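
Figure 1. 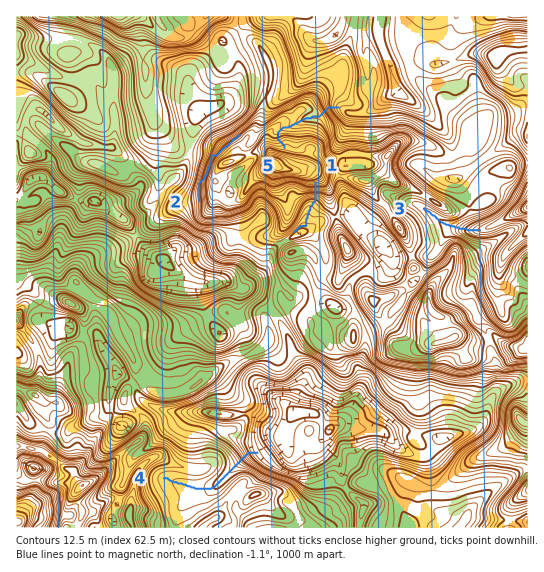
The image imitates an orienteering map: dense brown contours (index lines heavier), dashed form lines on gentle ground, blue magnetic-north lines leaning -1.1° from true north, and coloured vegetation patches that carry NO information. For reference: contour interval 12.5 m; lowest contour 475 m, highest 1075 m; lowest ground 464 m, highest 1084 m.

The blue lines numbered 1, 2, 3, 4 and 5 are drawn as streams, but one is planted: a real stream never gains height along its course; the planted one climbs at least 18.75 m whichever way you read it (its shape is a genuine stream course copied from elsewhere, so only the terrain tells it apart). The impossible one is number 2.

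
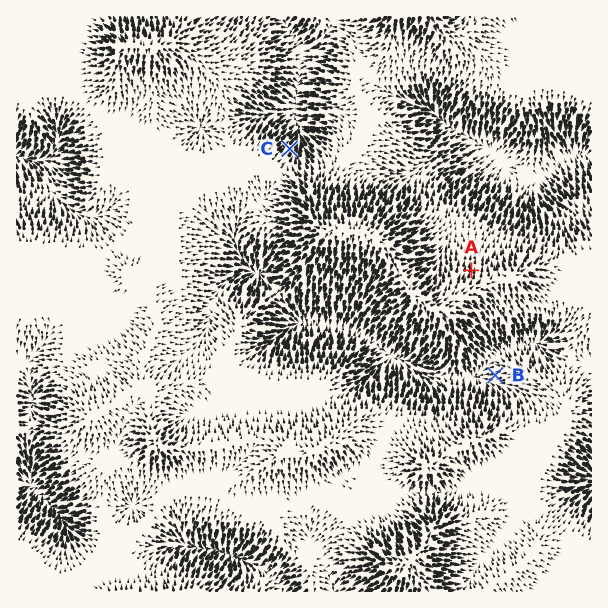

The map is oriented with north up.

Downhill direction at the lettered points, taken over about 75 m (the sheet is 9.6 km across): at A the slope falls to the N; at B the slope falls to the W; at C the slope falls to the NE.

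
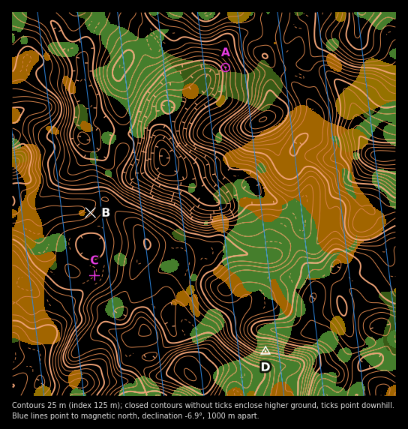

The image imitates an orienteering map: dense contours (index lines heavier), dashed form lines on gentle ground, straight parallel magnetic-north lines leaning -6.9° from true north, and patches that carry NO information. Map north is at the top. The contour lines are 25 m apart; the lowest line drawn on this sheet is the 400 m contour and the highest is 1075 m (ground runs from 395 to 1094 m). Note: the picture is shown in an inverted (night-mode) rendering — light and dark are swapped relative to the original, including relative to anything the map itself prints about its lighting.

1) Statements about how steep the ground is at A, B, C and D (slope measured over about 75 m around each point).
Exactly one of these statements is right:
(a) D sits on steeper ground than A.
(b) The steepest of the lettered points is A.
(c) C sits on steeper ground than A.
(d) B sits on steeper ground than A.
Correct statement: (a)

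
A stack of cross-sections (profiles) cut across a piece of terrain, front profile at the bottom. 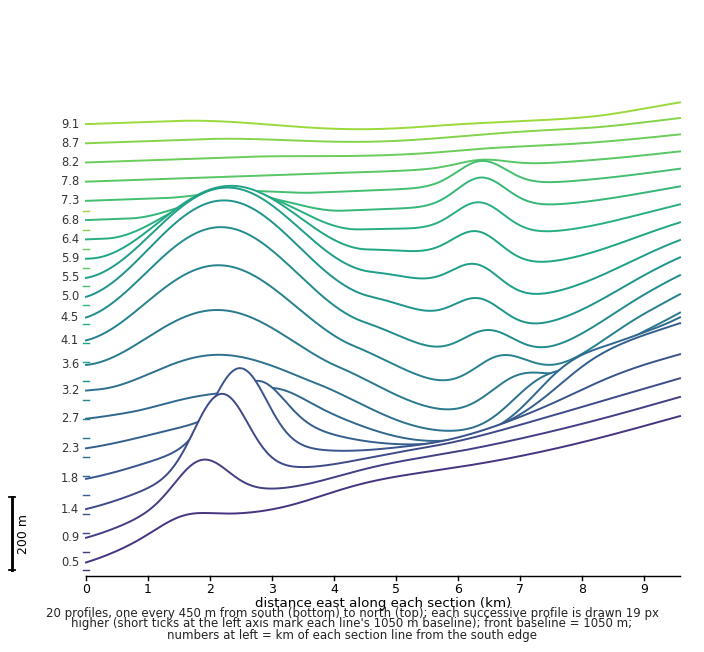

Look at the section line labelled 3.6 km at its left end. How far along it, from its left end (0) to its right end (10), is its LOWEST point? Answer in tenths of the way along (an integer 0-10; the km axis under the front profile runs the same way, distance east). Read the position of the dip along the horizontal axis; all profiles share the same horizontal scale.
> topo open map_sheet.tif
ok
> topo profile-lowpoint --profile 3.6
6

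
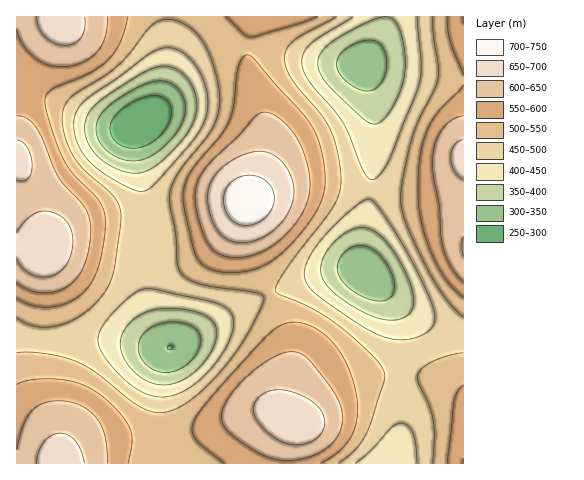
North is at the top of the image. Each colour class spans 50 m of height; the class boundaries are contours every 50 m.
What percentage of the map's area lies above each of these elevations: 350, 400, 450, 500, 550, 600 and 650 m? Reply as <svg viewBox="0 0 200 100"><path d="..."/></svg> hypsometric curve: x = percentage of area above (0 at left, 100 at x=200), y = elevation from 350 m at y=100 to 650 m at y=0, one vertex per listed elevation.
<svg viewBox="0 0 200 100"><path d="M188 100l-14-17-22-16-39-17-38-17-32-16-28-17"/></svg>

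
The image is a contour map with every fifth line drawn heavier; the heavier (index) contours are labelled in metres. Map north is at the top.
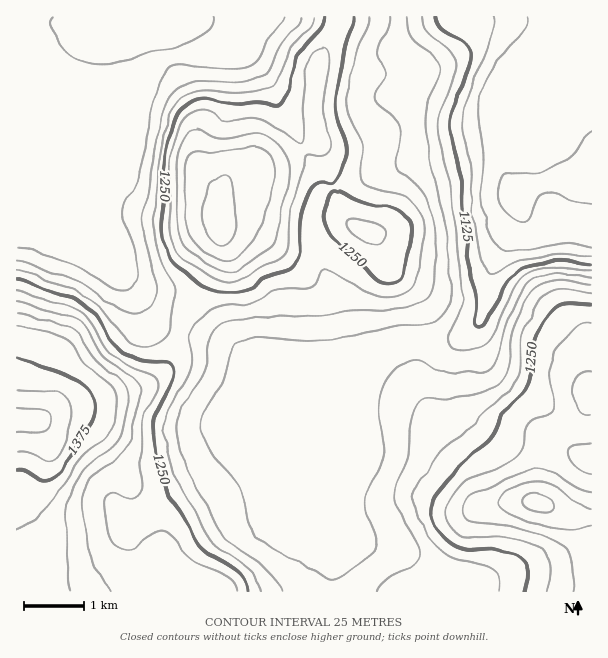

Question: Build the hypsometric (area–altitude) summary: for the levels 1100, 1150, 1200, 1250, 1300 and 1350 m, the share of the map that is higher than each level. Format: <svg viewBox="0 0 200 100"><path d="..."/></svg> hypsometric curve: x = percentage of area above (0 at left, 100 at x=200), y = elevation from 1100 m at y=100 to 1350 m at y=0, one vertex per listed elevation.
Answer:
<svg viewBox="0 0 200 100"><path d="M183 100l-7-20-74-20-37-20-37-20-19-20"/></svg>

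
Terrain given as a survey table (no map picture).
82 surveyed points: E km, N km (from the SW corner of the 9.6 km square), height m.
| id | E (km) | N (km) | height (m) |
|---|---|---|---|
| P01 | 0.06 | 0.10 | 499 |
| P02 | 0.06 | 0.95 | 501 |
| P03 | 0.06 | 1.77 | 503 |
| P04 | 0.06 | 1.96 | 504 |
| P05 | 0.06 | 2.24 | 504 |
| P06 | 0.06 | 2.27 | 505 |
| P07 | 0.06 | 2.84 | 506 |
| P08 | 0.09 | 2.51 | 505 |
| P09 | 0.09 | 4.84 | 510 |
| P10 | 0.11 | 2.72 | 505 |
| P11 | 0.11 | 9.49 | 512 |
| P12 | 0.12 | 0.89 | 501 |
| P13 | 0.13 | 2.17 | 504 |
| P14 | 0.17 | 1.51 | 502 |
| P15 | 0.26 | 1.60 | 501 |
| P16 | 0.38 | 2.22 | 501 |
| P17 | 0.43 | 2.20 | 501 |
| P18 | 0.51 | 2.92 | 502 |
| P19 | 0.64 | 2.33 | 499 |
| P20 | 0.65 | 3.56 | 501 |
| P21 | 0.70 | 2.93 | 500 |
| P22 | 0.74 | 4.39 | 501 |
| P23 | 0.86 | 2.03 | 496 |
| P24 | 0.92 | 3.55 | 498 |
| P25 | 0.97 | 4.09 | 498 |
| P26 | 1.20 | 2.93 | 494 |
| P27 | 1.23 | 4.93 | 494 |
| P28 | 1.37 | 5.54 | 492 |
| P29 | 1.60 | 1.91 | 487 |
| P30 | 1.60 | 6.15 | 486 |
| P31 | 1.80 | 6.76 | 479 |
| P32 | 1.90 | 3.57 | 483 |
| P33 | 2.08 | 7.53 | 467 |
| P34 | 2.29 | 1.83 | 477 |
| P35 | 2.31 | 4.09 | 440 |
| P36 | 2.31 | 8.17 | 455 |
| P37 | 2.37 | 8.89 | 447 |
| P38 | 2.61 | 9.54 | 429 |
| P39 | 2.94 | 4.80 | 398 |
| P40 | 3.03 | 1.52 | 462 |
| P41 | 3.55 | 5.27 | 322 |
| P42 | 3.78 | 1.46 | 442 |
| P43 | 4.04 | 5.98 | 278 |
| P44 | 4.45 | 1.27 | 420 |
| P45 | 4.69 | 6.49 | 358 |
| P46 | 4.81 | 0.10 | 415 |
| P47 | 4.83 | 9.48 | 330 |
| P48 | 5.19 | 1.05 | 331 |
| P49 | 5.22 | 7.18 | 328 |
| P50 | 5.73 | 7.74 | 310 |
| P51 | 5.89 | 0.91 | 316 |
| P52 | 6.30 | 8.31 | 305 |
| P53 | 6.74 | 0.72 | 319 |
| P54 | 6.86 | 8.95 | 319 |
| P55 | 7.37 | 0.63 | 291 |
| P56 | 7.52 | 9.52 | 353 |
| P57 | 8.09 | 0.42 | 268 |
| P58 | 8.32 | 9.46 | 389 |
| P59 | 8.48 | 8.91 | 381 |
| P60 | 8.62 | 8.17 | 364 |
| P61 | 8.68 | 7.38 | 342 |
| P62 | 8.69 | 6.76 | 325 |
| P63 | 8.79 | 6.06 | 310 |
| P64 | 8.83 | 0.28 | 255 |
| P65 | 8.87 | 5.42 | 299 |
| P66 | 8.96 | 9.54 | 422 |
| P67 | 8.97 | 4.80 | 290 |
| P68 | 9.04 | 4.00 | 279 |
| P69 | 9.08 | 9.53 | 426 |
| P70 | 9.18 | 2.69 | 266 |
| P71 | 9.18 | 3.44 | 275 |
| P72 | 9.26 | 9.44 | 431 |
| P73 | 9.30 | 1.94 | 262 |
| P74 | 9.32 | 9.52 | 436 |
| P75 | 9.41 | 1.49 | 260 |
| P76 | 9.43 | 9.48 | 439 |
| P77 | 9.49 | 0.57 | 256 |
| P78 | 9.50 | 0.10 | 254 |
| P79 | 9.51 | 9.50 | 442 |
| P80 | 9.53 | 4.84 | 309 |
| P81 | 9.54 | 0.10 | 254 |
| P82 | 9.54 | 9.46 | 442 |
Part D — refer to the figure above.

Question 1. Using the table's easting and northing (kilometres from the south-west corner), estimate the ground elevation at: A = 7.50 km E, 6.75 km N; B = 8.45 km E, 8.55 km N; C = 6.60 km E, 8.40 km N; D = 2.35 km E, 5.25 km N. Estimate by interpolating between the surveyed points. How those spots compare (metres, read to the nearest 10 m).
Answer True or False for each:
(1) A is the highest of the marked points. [False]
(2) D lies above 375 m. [True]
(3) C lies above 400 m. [False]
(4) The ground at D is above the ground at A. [True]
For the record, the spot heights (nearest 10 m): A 290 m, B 370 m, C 310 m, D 470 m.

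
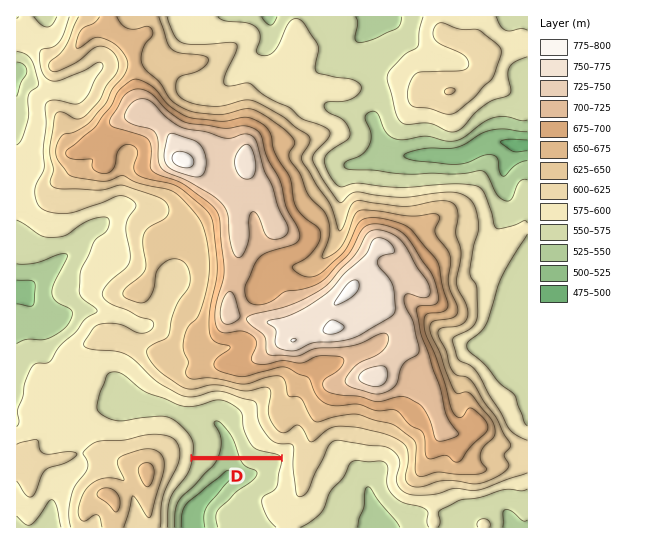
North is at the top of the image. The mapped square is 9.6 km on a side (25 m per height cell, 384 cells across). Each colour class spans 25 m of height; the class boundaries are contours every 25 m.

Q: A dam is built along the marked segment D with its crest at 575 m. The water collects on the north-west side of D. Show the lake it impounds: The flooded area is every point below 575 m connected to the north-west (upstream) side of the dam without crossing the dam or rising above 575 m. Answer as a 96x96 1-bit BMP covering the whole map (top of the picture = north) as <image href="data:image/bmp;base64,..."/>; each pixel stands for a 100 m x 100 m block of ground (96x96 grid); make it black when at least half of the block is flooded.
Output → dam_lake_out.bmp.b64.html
<image width="96" height="96" href="data:image/bmp;base64,Qk2+BAAAAAAAAD4AAAAoAAAAYAAAAGAAAAABAAEAAAAAAIAEAAATCwAAEwsAAAIAAAAAAAAA////AAAAAAAAAAAAAAAAAAAAAAAAAAAAAAAAAAAAAAAAAAAAAAAAAAAAAAAAAAAAAAAAAAAAAAAAAAAAAAAAAAAAAAAAAAAAAAAAAAAAAAAAAAAAAAAAAAAAAAAAAAAAAAAAAAAAAAAAAAAAAAAAAAAAAAAAAAAAAAAAAAAAAAAAAAAAAAAAAAAAAAAAAAAAAAAAAAAAAAAAAAAAAAAAAAAAAAAAAAAAP/8AAAAAAAAAAAAAf/wAAAAAAAAAAAAAf/AAAAAAAAAAAAAAf/AAAAAAAAAAAAAA/+AAAAAAAAAAAAAA/+AAAAAAAAAAAAAB/+AAAAAAAAAAAH4H/+AAAAAAAAAAAP///8AAAAAAAAAAAf///8AAAAAAAAAAAf/8DwAAAAAAAAAAAf/gAAAAAAAAAAAAAP8AAAAAAAAAAAAAAP4AAAAAAAAAAAAAAHwAAAAAAAAAAAAAAHgAAAAAAAAAAAAAAAAAAAAAAAAAAAAAAAAAAAAAAAAAAAAAAAAAAAAAAAAAAAAAAAAAAAAAAAAAAAAAAAAAAAAAAAAAAAAAAAAAAAAAAAAAAAAAAAAAAAAAAAAAAAAAAAAAAAAAAAAAAAAAAAAAAAAAAAAAAAAAAAAAAAAAAAAAAAAAAAAAAAAAAAAAAAAAAAAAAAAAAAAAAAAAAAAAAAAAAAAAAAAAAAAAAAAAAAAAAAAAAAAAAAAAAAAAAAAAAAAAAAAAAAAAAAAAAAAAAAAAAAAAAAAAAAAAAAAAAAAAAAAAAAAAAAAAAAAAAAAAAAAAAAAAAAAAAAAAAAAAAAAAAAAAAAAAAAAAAAAAAAAAAAAAAAAAAAAAAAAAAAAAAAAAAAAAAAAAAAAAAAAAAAAAAAAAAAAAAAAAAAAAAAAAAAAAAAAAAAAAAAAAAAAAAAAAAAAAAAAAAAAAAAAAAAAAAAAAAAAAAAAAAAAAAAAAAAAAAAAAAAAAAAAAAAAAAAAAAAAAAAAAAAAAAAAAAAAAAAAAAAAAAAAAAAAAAAAAAAAAAAAAAAAAAAAAAAAAAAAAAAAAAAAAAAAAAAAAAAAAAAAAAAAAAAAAAAAAAAAAAAAAAAAAAAAAAAAAAAAAAAAAAAAAAAAAAAAAAAAAAAAAAAAAAAAAAAAAAAAAAAAAAAAAAAAAAAAAAAAAAAAAAAAAAAAAAAAAAAAAAAAAAAAAAAAAAAAAAAAAAAAAAAAAAAAAAAAAAAAAAAAAAAAAAAAAAAAAAAAAAAAAAAAAAAAAAAAAAAAAAAAAAAAAAAAAAAAAAAAAAAAAAAAAAAAAAAAAAAAAAAAAAAAAAAAAAAAAAAAAAAAAAAAAAAAAAAAAAAAAAAAAAAAAAAAAAAAAAAAAAAAAAAAAAAAAAAAAAAAAAAAAAAAAAAAAAAAAAAAAAAAAAAAAAAAAAAAAAAAAAAAAAAAAAAAAAAAAAAAAAAAAAAAAAAAAAAAAAAAAAAAAAAAAAAAAAAAAAAAAAAAAAAAAAAAAAAAAAAAAAAAAAAAAAAAAAAAAAAAAAAAAAAAAAAAAAAAAAAAAAAAAAAA="/>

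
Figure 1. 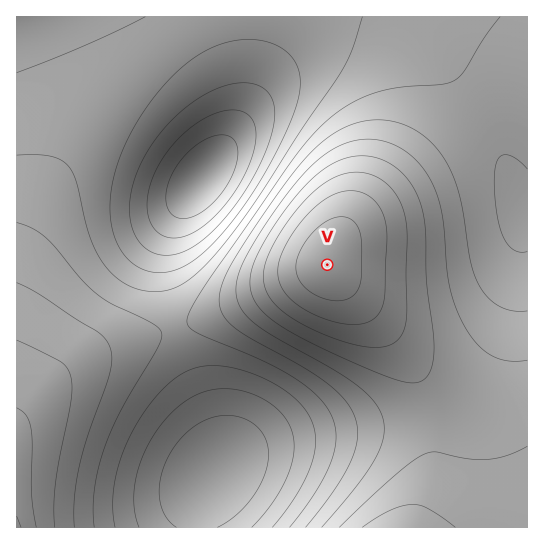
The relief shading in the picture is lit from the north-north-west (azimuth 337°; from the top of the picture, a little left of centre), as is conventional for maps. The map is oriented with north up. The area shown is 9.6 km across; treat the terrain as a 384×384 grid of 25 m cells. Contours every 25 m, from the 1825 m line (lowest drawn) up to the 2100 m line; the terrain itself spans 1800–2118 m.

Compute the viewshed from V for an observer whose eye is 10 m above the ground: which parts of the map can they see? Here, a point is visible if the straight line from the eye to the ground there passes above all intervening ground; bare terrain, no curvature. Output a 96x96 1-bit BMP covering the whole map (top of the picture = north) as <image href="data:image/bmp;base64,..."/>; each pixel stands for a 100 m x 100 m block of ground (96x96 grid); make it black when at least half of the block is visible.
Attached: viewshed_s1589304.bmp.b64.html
<image width="96" height="96" href="data:image/bmp;base64,Qk2+BAAAAAAAAD4AAAAoAAAAYAAAAGAAAAABAAEAAAAAAIAEAAATCwAAEwsAAAIAAAAAAAAA////AAAAAAD////4AAH////////////wAAB////////////gAAA////////////AAAAP///////////AAAAH//////////+AAAAB//////////+AAAAA//////////8AAAAAf/////////8AAAAAH/////////8AAAAAD/////////4AAAAAB/////////4AAAAAA/////////4AAAAAAP////////4AAAAAAH////////4AAAAAAD////////4AAAAAAB////////4AAAAAAA////////4AAAAAAAf///////4AAAAAAAP///////4AAAAAAAH///////4AAAAAAAD///////4AAAAAAAD///////4AAAAAAAB///////8AAAAAAAA///////8AAAAAAAA///////8AAAAAAAAf//////8AAAAAAAAf//////8AAAAAAAAP//////8AAAAAAAAH//////8AAAAAAAAA//////8AAAAAAAAAP/////8AAAAAAAAAD/////8AAAAAAAAAB/////8AAAAAAAAAAf////4AAAAAAAAAAP////4AAAAAAAAAAD////4AAAAAAAAAAB////wAAAAAAAAAAA////wAAAAAAAAAAAf///gAAAAAAAAAAAf///AAAAAAAAAAAAP//+AAAAAAAAAAAAH//8AAAAAAAAAAAAD//8AAAAAAAAAAAAD//4AAAAAAPgAAAAD//4AAAAAA/wAAAAD//wAAAAAB/wAAAAD//wAAAAAD/wAAAAD//gAAAAAD/wAAAAD//gAAAAAD/wAAAAD//gAAAAAD/wAAAAD//AAAAAAB/wAAAAD//AAAAAAB/wAAAAD//AAAAAAA/4AAAAD//AAAAAAAf4AAAAD//AAAAAAAPwAAAAD//AAAAAAADgAAAAD//AAAAAAAAAAAAAD//AAAAAAAAAAAAAD//AAAAAAAAAAAAAD//AAAAAAAAAAAAAD//AAAAAAAAAAAAAD//AAAAAAAAAAAAAD//AAAAAAAAAAAAAD//gAAAAAAAAAAAAD//gAAAAAAAAAAAAD//gAAAAAAAAAAAAD//gAAAAAAAAAAAAD//wAAAAAAAAAAAAD//wAAAAAAAAAAAAD//wAAAAAAAAAAAAD//4AAAAAAAAAAAAD//4AAAAAAAAAAAAD//4AAAAAAAAAAAAD//8AAAAAAAAAAAAD//8AAAAAAAAAAAAD//+AAAAAAAAAAAAD//+AAAAAAAAAAAAD//+AAAAAAAAAAAAD///AAAAAAAAAAAAD///AAAAAAAAAAAAD///gAAAAAAAAAAAD///gAAAAAAAAAAAD///wAAAAAAAAAAAD///wAAAAAAAAAAAD///4AAAAAAAAAAAD///8AAAAAAAAAAAD///8AAAAAAAAAAAH///+AAAAAAAAAAAH///+AAAAAAAAAAAH////AAAAAAAAAAAH////AAAAAAAAAAAH////gAAAAAAAAAAH////wAAAAAAAAAAP////wAAAAAAAAAAP////4AAAAAAAAAAM="/>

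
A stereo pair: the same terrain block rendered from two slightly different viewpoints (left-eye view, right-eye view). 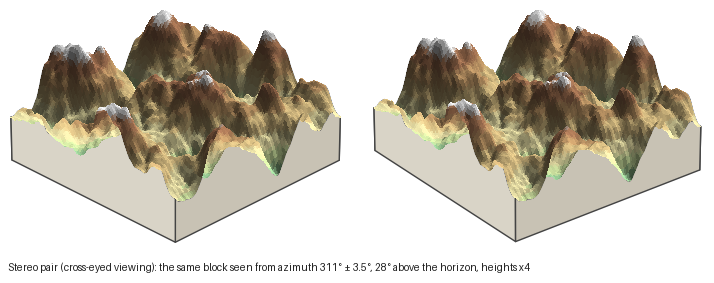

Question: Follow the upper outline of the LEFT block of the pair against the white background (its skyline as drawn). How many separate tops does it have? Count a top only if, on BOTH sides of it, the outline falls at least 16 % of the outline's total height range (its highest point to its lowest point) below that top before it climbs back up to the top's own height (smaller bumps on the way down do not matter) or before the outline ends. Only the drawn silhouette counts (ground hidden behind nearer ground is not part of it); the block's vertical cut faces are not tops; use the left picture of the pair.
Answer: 3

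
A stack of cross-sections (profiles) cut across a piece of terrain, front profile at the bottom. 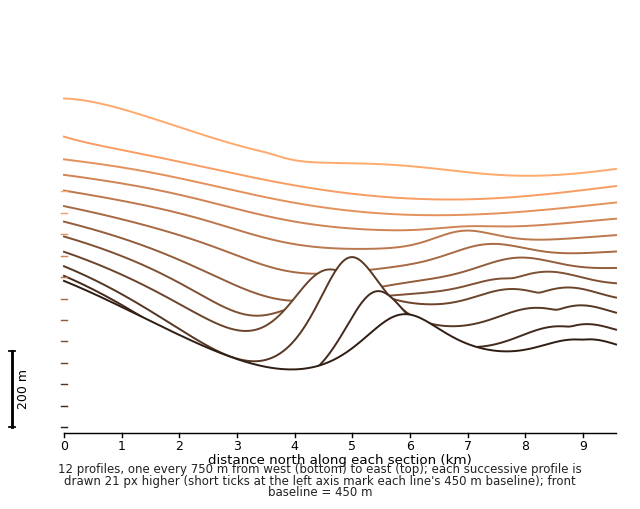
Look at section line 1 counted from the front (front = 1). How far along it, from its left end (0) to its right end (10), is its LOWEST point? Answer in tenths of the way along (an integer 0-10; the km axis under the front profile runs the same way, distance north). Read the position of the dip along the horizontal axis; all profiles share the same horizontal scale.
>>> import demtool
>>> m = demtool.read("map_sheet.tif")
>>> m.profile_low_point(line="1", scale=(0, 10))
4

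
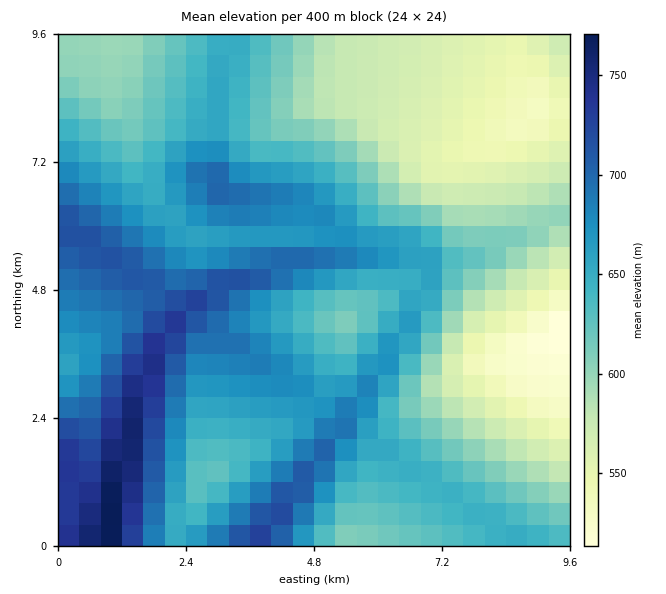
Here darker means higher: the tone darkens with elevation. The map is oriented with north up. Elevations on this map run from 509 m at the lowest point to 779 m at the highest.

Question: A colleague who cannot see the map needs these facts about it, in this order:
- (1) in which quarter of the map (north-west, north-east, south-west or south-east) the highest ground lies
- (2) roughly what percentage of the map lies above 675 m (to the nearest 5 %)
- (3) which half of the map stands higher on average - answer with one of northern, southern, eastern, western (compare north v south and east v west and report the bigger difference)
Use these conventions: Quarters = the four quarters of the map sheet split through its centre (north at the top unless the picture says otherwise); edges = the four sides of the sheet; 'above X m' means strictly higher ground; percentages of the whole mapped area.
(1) The highest point lies in the south-west quarter of the map.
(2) About 25 % of the map lies above 675 m.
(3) The western half stands higher on average than the eastern half.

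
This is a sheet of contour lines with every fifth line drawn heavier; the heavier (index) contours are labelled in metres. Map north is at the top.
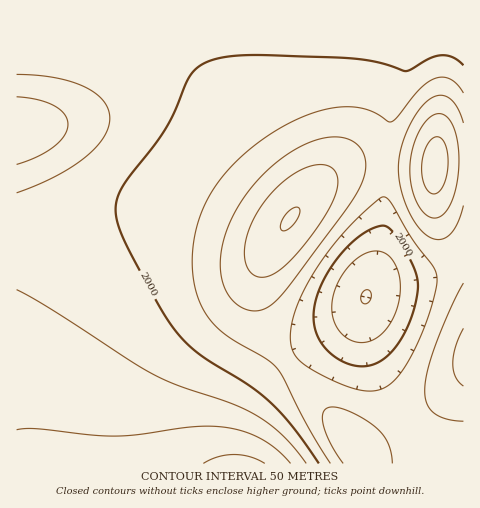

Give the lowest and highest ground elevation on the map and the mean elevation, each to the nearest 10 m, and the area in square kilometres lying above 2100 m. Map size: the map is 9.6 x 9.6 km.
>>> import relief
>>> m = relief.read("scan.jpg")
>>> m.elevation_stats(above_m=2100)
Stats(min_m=1840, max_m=2220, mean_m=2010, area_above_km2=13.1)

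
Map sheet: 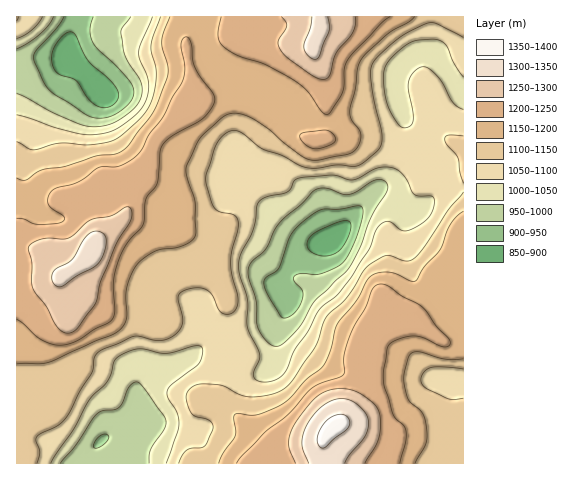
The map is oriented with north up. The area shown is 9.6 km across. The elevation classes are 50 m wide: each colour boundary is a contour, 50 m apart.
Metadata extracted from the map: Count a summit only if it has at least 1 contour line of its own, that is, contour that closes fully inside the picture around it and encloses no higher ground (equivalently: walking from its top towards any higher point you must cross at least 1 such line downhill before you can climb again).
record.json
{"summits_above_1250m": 2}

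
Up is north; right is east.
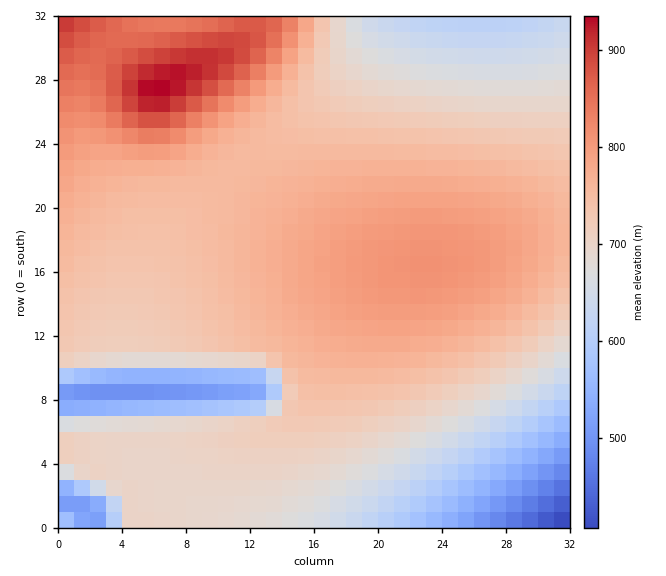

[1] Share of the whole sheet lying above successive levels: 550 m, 94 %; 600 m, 91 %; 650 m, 84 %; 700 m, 70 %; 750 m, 44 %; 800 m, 14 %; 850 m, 7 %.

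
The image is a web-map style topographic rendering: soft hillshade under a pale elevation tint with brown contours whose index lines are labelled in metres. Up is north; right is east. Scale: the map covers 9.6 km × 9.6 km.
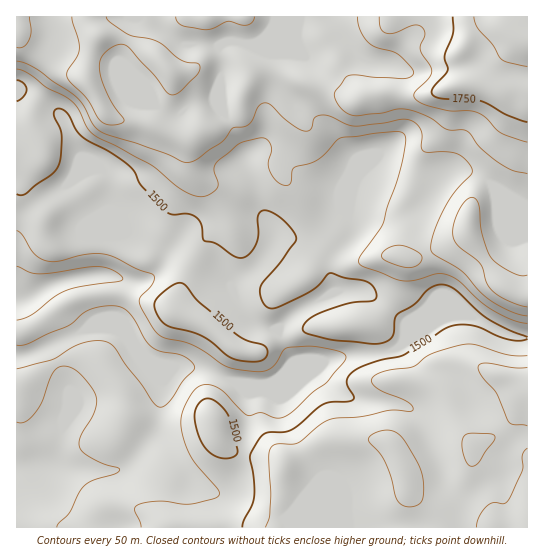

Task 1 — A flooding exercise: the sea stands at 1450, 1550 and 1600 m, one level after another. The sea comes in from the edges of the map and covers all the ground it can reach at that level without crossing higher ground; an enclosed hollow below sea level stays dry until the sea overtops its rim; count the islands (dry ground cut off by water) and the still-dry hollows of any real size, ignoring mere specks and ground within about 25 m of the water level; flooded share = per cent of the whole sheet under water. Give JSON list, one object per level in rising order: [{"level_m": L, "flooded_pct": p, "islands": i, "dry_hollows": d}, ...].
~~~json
[{"level_m": 1450, "flooded_pct": 19, "islands": 0, "dry_hollows": 0}, {"level_m": 1550, "flooded_pct": 53, "islands": 0, "dry_hollows": 0}, {"level_m": 1600, "flooded_pct": 71, "islands": 0, "dry_hollows": 0}]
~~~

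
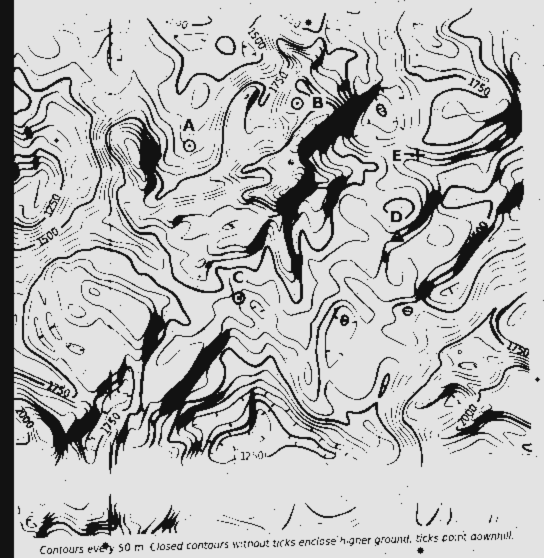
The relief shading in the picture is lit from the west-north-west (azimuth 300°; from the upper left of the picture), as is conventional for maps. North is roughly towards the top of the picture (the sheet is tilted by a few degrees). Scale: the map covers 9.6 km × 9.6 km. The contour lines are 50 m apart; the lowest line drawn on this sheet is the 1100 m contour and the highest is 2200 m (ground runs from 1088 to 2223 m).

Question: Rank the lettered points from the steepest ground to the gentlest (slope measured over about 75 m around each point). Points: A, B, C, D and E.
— E D C A B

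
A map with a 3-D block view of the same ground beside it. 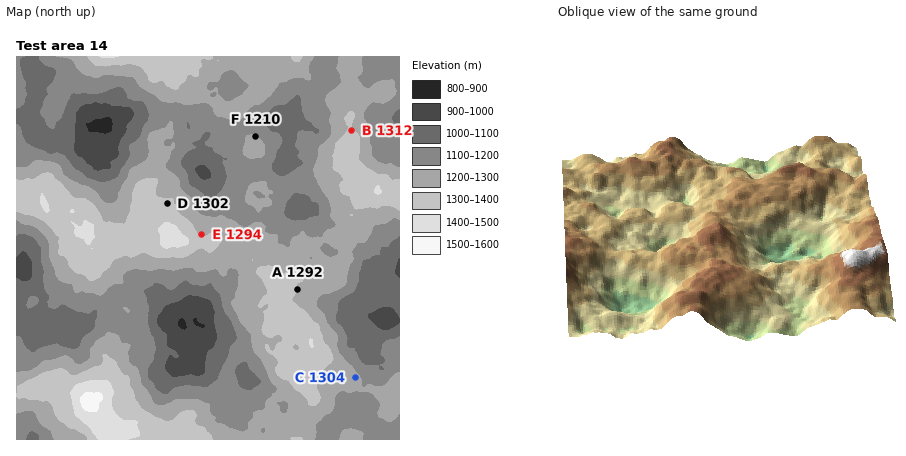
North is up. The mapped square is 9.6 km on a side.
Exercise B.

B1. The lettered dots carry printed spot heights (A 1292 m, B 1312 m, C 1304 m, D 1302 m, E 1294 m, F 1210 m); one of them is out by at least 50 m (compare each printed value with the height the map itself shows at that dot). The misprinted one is C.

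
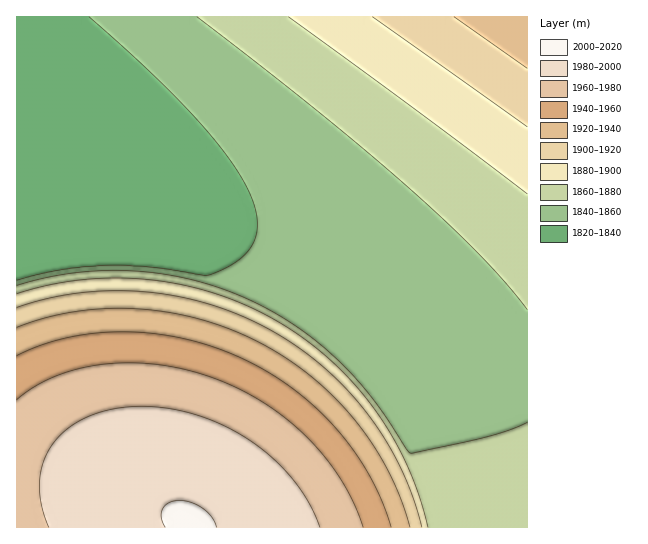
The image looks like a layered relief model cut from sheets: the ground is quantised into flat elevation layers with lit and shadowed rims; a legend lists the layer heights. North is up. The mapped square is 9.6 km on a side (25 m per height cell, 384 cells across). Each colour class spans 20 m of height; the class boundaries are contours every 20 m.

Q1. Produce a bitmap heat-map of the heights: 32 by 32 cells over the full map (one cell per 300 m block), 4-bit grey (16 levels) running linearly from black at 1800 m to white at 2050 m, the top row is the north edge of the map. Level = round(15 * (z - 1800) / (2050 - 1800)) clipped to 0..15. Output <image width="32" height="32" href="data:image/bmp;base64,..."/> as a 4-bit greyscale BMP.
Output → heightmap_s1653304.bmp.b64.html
<image width="32" height="32" href="data:image/bmp;base64,Qk12AgAAAAAAAHYAAAAoAAAAIAAAACAAAAABAAQAAAAAAAACAAATCwAAEwsAABAAAAAAAAAAAAAAABEREQAiIiIAMzMzAERERABVVVUAZmZmAHd3dwCIiIgAmZmZAKqqqgC7u7sAzMzMAN3d3QDu7u4A////AKu7vMzMzMzMu7uqmHVERESru7zMzMzMzLu6qZh1REREu7u8zMzMzMu7uqmHZERERLu7vMzMzMy7u6qZh1RERESru7vMzMy7u7qpmHZEREREq7u7u7u7u7uqqYh1RERERKq7u7u7u7uqqpmHZDMzRESqq7u7u7uqqpmYdkMzMzM0qqqqqqqqqqmYh2UzMzMzM5mqqqqqqpmZiHZTMzMzMzOZmZmZmZmZiHdlMzMzMzMziJmZmZmYiId2UzMzMzMzM3iIiIiIiHd2VDMzMzMzMzNnd3d3d3dmVDMzMzMzMzM0VmZmZmZlVDMzMzMzMzMzRDRFVVVUQzIjMzMzMzMzM0QiIiMzIiIiIjMzMzMzMzREIiIiIiIiIiIjMzMzMzNERCIiIiIiIiIiIzMzMzM0REQiIiIiIiIiIjMzMzMzREREIiIiIiIiIiIzMzMzNERERSIiIiIiIiIjMzMzM0RERFUiIiIiIiIiIzMzM0RERFVVIiIiIiIiIjMzMzREREVVVSIiIiIiIiMzMzNERERVVWYSIiIiIiIzMzM0RERVVVZmEiIiIiIjMzMzRERFVVVmZhIiIiIiMzMzREREVVVmZmciIiIiIzMzNEREVVVWZmd3IiIiIjMzM0RERVVVZmZ3dyIiIiMzMzRERFVVZmZ3d3giIiIzMzRERFVVVmZnd3iI"/>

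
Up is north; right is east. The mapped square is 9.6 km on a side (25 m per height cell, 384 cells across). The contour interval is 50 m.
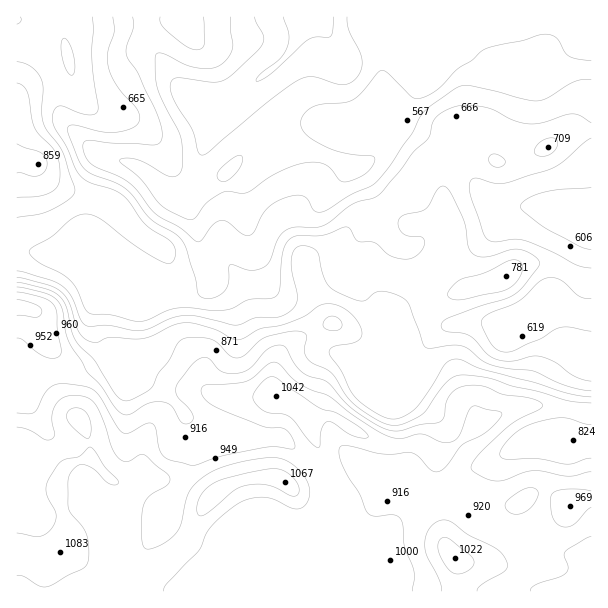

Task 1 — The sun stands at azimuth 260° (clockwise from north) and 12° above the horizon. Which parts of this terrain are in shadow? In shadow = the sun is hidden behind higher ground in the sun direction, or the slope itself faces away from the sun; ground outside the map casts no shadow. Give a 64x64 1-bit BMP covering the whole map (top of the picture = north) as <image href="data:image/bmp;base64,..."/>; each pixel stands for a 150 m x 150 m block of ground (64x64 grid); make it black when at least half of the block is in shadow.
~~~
<image width="64" height="64" href="data:image/bmp;base64,Qk0+AgAAAAAAAD4AAAAoAAAAQAAAAEAAAAABAAEAAAAAAAACAAATCwAAEwsAAAIAAAAAAAAA////AAAAAAAAAAAAAAAAAAAAAAAAAAAAAAAAAAAAAAAAAAAAABAAAAAAAAAAMAAAAAAAAAAgAAAAAAAAAAAAAAAAAAAAAAAAAAIAAAAAAAAAAAAAAAAAAAAAAADAAAAAAAAAAcAAAAAAAAABwAAAAAAAAAOAAAAAAAEAAAAAAAAAIQAAAAAAAAAgAAAAAAAAAHAAAADAAAAAcAAAA+AAAAD4AAAH8AAAAPgAAA/wAAAA+AAAH+AAAAD4AAMfgAAAAHgABx8AAAAA4AAHngAAAADgAAMAABwAA8AAAAAAHAAHwAAAAAAcAA/AAAAAABgAD+AAAAAAAAAP+AAABAAAAA/4AAAAAAAAH/gAAAAAAAB/8AAAAAAAgH/ACAAAAADAAAAYAAAAAMAAABAAAAAAAAAAMAAAAAAAAAA4AAAAAAAAAHgAAAAAAAAD8AAAAAAAAAfgAAAAEAAAD+AAAAAwAAAP4AAAACAAAB/AAAAAAAAHHwAAAAAAAA/wAAAAAAAAD/gAAAAAAAAP+AAAAAAAAB/wEAAAAAAAP8AwAAAAAAA/AHAAAAAAAHwA8AAAAAAAeAHwAAAAAAAwAfAAAAAAAAAD4AAAAAAAAAHAAAAAAAAAAAAAAAAAAAAAAAAAAAAAAAAAAAAAAAAAAAAAAAAAAAAAAAAAAAAAAAAAAAAAAAAAAAAAAAAAAA=="/>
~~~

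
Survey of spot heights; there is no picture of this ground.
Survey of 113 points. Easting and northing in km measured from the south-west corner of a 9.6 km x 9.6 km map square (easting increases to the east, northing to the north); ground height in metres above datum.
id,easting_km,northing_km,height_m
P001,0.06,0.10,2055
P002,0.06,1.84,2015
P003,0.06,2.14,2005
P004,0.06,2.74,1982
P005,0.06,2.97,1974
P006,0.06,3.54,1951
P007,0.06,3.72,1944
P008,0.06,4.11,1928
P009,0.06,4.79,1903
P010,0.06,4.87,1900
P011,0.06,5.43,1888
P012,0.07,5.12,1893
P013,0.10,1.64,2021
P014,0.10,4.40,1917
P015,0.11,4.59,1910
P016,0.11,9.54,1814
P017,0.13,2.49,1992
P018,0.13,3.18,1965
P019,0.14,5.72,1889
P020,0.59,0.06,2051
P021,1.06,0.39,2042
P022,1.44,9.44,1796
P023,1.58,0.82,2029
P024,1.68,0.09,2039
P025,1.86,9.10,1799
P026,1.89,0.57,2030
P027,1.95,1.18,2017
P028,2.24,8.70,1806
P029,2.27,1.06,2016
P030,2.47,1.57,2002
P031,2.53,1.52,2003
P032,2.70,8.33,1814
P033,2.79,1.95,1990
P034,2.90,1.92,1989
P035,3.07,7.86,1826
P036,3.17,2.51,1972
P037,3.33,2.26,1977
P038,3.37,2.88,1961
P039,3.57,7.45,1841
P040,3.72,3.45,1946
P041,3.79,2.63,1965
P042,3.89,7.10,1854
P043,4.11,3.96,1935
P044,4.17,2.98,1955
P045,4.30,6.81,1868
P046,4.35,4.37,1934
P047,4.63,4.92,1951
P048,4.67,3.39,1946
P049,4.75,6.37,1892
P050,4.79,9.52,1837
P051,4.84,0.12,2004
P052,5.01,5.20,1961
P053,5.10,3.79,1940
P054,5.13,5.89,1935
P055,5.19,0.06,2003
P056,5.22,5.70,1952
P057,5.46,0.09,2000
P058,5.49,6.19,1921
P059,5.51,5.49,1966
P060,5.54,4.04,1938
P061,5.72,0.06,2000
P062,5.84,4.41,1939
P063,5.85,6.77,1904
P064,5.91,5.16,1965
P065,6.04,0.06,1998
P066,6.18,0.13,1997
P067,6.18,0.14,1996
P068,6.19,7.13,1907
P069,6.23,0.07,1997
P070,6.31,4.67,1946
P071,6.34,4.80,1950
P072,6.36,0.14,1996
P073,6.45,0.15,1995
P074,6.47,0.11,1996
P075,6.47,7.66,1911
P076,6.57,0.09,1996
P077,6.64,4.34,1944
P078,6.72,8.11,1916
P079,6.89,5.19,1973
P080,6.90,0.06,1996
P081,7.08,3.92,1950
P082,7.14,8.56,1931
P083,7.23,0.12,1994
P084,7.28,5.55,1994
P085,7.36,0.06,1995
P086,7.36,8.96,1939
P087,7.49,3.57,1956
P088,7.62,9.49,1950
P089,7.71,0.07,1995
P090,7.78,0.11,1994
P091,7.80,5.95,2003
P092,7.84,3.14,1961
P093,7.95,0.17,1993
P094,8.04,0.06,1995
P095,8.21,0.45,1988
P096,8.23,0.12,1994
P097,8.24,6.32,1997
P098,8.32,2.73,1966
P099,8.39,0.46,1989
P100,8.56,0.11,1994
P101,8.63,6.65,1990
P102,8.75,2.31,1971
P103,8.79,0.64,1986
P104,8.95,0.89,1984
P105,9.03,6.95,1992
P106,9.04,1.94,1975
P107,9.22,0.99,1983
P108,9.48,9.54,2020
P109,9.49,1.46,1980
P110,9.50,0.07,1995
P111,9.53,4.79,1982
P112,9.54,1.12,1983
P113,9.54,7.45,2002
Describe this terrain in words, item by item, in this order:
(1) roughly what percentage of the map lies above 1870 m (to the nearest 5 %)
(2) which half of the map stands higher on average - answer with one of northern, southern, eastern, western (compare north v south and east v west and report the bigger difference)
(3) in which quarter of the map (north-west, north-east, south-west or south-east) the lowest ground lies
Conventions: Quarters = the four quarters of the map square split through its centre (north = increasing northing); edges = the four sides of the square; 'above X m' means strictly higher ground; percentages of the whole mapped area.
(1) About 85 % of the map lies above 1870 m.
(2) On average the southern half of the map is the higher ground.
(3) The lowest point lies in the north-west quarter of the map.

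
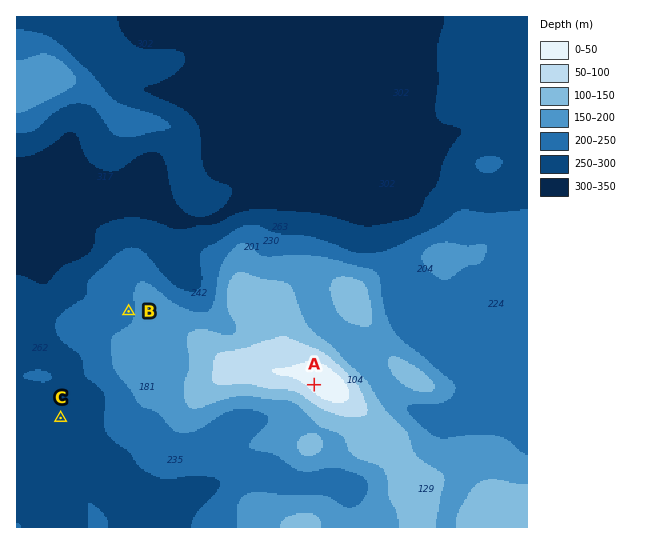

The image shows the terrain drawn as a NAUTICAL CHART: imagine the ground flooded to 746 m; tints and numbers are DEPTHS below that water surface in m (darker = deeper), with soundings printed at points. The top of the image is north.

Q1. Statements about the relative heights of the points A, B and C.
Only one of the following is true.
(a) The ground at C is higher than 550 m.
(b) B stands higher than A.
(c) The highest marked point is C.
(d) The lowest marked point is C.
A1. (d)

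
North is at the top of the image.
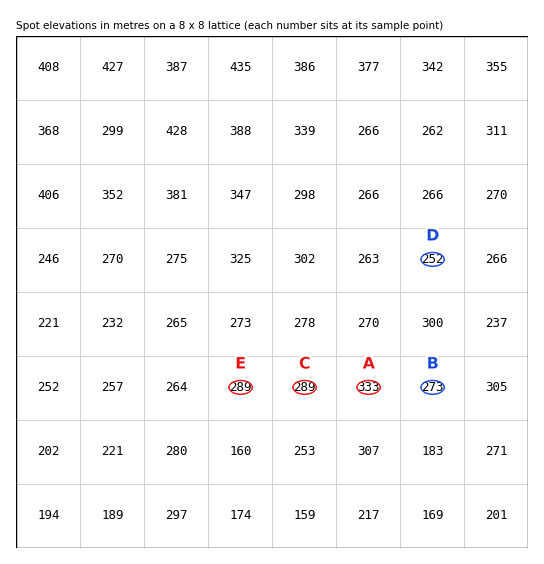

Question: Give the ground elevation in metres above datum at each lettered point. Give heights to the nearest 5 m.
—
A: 335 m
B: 275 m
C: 290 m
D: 250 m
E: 290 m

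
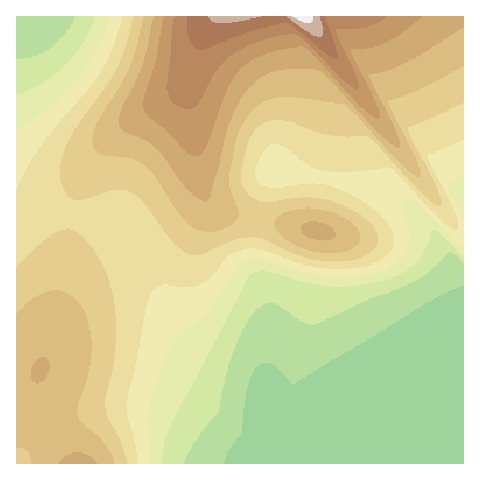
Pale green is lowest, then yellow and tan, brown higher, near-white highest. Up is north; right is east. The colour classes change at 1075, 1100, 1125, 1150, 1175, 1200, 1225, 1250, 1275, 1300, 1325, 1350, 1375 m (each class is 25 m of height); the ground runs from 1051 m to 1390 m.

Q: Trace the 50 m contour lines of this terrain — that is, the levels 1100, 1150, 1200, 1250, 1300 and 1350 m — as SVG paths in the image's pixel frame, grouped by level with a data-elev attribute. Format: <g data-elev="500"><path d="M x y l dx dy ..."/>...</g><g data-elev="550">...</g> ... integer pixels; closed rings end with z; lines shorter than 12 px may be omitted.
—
<g data-elev="1100"><path d="M184 463l13-25 21-26 9-38 9-28 12-24 12-16 7-3 9 1 25 17 12 4 54-25 46-18 18-12 18-18 5 2 9 9"/><path d="M76 17l-12 18-14 13-16 8-17 3"/></g><g data-elev="1150"><path d="M149 463l-1-51 19-58 12-18 23-19 11-11 10-15 12-22 6-6 9-4 12 0 43 14 27 4 26-1 24-5 16-9 6-6 4-7 2-8 0-9-9-26 2-4 8-3 7 4 28 29 17 16"/><path d="M463 218l-15-33 15-10"/><path d="M110 17l-13 33-15 24-23 24-42 35"/></g><g data-elev="1200"><path d="M127 463l-5-18-14-28-3-11 0-8 10-41 1-34-5-35-5-15-7-14-8-13-9-10-8-6-7-1-10 3-11 7-29 29"/><path d="M134 17l-10 33-8 20-11 17-27 38-11 20-6 20 1 17 6 13 8 5 8 0 32-10 9 0 8 3 12 11 29 39 9 8 9 4 9 0 33-15 17-3 13 2 34 16 20 5 28 1 11-2 10-4 7-5 3-5 1-6-1-5-9-13-18-12-16-7-16-4-18 0-35 4-9-2-7-6-6-9-2-11 6-28 5-12 11-10 7-3 8-1 13 2 37 13 15 2 25 0 9 8 46 49 11 10 6 2 1-5-3-12-27-52-3-8 2-2 25-11 28-13"/></g><g data-elev="1250"><path d="M97 463l-8-8-12-3-10 3-9 8"/><path d="M35 383l7-1 6-9 1-10-1-3-3-3-7 2-6 9-1 9z"/><path d="M322 241l7-1 5-3 1-5-3-5-9-4-8-1-8 0-5 3-1 5 4 5 8 4z"/><path d="M154 17l-11 45-6 16-16 33-2 8 0 6 6 7 20 8 10 7 10 11 21 30 11 10 7 3 4-1 3-4 15-62 8-21 11-21 14-14 12-5 15-4 18-1 16 2 8 7 50 55 13 12 8 3 1-3-3-11-25-50-2-8 20-5 16-7 57-36"/></g><g data-elev="1300"><path d="M175 17l-8 73 2 7 5 6 7 5 7 2 5-1 5-5 18-33 16-16 24-12 36-10 5 1 7 6 44 44 7 5 3 0 1-5-3-8-18-38-2-9 31-2 10-4 9-6"/></g><g data-elev="1350"><path d="M208 17l5 4 9 2 39-6"/><path d="M287 17l20 14 12 6 2-1 2-3-3-16"/></g>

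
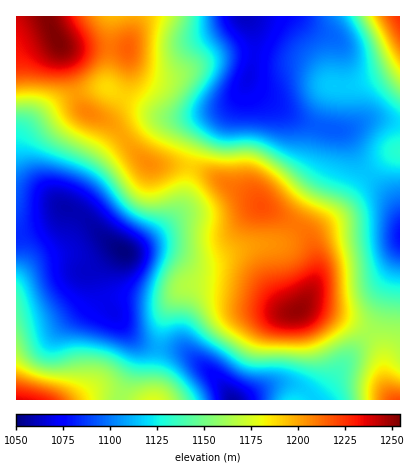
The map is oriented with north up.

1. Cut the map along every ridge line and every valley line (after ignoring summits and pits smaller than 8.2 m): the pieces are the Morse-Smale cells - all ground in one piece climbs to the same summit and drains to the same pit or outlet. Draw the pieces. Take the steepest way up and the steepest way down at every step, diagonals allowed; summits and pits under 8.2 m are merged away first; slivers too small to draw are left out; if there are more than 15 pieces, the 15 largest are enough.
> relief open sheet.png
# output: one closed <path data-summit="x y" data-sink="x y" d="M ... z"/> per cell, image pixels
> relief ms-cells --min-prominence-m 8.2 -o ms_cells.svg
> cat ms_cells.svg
<path data-summit="58 40" data-sink="124 252" d="M132 16l-116 0 0 220 36-13 14-15 18 9 28 27 16 8 30-20 22-22 5-14 5-28-42-4-16-16-22-25-8-5 9-4 15-26 3-18-1-26 4-16z"/><path data-summit="16 400" data-sink="124 252" d="M66 208l-14 15-36 13 0 164 104 0 15-42 0-12-28-42-7-18-2-14 14-16 10-6-16-10-22-23z"/><path data-summit="58 40" data-sink="246 16" d="M246 16l-113 0-5 28 1 26-3 18-11 20-5 7-8 3 8 5 22 25 16 16 42 3 5-19 7-14 12-13 21-19 7-10 9-20 4-22-1-16z"/><path data-summit="400 16" data-sink="246 16" d="M400 16l-152 0 7 24-1 18-6 24 8 9 30 21 34 15 26 3 26-11 28 3z"/><path data-summit="298 310" data-sink="124 252" d="M298 226l-12 13-6 4-28 3-42 14-16 0-32-10-30 3-14-2-18 17-2 4 2 14 7 18 19 26 16 13 12 4 5-1 4-26 8-18 17-16 24-1 28 4 20 7 24 15 10 1 4-2 8 8 12 20 13 32-2 8-16 18 1 4 55-66-21-13-22-9-18-5-8 1 6-8 9-20 1-22-7-20z"/><path data-summit="298 310" data-sink="232 400" d="M212 285l-24 1-12 10-13 24-3 28 18 1 10 4 30 27 14 20 10 0 24-13 10-3 22 2 14 11 13-13 6-12-2-10-16-34-15-18-4 2-10-1-30-18z"/><path data-summit="260 206" data-sink="246 16" d="M248 81l-13 21-21 19-12 13-7 14-5 18 16 6 46 24 10 11 34 19 31-58 7-36-2-3-12-2-30-12-34-24z"/><path data-summit="298 310" data-sink="400 236" d="M368 174l-12 14-12 18-31 26-2 8 5 18 0 18-3 10-12 22 11 0 24 8 32 17 12-19 20-62-1-42-8-14z"/><path data-summit="260 206" data-sink="124 252" d="M190 167l-7 37-5 8-24 24-28 17 36-3 32 10 16 0 42-14 28-3 6-4 10-11-2-4-32-17-10-11-46-24z"/><path data-summit="298 310" data-sink="246 16" d="M340 130l-7 0-1 20-5 18-30 58 10 8 5 9 1-11 31-26 12-18 12-14-9-12-13-28z"/><path data-summit="154 400" data-sink="232 400" d="M168 348l-10 2-4 50 78 0-14-20-22-20-14-10z"/><path data-summit="400 400" data-sink="124 252" d="M370 334l-13 12-41 54 77 0-8-18-4-34z"/><path data-summit="400 400" data-sink="400 236" d="M400 253l-20 61-11 18 12 16 4 34 9 18 6 0z"/><path data-summit="400 152" data-sink="246 16" d="M380 119l-12 1-20 9-8 1 6 4 13 28 9 12 24-20 8-4 0-28z"/><path data-summit="154 400" data-sink="124 252" d="M128 332l7 14 0 12-15 42 34 0 5-52-17-5z"/>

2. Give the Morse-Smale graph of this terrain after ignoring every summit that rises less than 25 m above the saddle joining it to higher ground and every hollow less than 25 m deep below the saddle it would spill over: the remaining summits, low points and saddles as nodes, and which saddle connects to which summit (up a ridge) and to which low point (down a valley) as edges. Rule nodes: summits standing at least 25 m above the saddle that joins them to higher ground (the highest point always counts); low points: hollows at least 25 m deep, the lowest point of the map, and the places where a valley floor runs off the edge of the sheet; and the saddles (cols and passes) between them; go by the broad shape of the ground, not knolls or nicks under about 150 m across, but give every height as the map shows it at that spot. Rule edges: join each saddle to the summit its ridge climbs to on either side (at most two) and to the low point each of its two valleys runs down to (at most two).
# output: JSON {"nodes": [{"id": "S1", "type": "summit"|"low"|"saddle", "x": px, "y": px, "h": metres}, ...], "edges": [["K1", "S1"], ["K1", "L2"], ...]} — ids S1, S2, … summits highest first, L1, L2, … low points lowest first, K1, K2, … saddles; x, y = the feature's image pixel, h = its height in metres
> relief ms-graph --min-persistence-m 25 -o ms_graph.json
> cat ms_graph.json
{"nodes": [
{"id": "S1", "type": "summit", "x": 56, "y": 40, "h": 1254},
{"id": "S2", "type": "summit", "x": 298, "y": 310, "h": 1250},
{"id": "S3", "type": "summit", "x": 20, "y": 400, "h": 1235},
{"id": "S4", "type": "summit", "x": 400, "y": 18, "h": 1225},
{"id": "S5", "type": "summit", "x": 398, "y": 400, "h": 1219},
{"id": "L1", "type": "low", "x": 124, "y": 252, "h": 1050},
{"id": "L2", "type": "low", "x": 232, "y": 400, "h": 1057},
{"id": "L3", "type": "low", "x": 246, "y": 18, "h": 1062},
{"id": "L4", "type": "low", "x": 400, "y": 236, "h": 1079},
{"id": "K1", "type": "saddle", "x": 190, "y": 168, "h": 1190},
{"id": "K2", "type": "saddle", "x": 368, "y": 332, "h": 1163},
{"id": "K3", "type": "saddle", "x": 368, "y": 174, "h": 1115},
{"id": "K4", "type": "saddle", "x": 158, "y": 348, "h": 1110},
{"id": "K5", "type": "saddle", "x": 254, "y": 54, "h": 1071}],
"edges": [["K1", "S1"], ["K1", "S2"], ["K1", "L1"], ["K1", "L3"], ["K2", "S2"], ["K2", "S5"], ["K2", "L1"], ["K2", "L4"], ["K3", "S2"], ["K3", "S4"], ["K3", "L3"], ["K3", "L4"], ["K4", "S2"], ["K4", "S3"], ["K4", "L1"], ["K4", "L2"], ["K5", "S1"], ["K5", "S4"], ["K5", "L3"]]}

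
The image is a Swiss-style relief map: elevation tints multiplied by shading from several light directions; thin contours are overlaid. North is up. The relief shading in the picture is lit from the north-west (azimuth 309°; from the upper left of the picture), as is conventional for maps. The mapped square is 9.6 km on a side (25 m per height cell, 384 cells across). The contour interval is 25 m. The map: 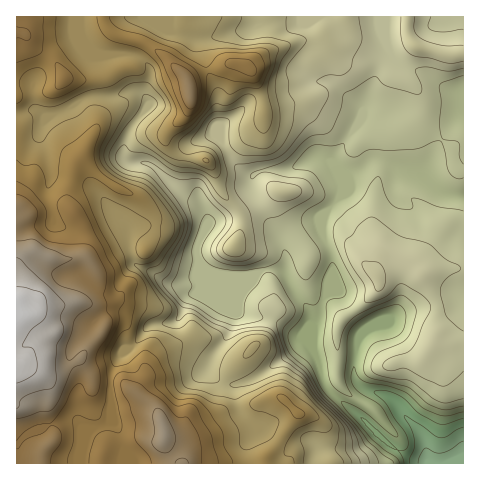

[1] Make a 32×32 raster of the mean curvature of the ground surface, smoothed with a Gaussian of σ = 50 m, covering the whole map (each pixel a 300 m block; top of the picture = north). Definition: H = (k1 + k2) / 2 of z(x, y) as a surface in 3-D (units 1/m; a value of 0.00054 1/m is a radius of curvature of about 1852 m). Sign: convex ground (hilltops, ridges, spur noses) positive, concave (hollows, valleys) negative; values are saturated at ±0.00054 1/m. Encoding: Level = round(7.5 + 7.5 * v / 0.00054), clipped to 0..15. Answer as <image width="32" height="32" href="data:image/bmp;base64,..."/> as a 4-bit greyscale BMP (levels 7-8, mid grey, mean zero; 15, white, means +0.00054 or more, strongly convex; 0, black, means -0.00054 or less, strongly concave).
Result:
<image width="32" height="32" href="data:image/bmp;base64,Qk12AgAAAAAAAHYAAAAoAAAAIAAAACAAAAABAAQAAAAAAAACAAATCwAAEwsAABAAAAAAAAAAAAAAABEREQAiIiIAMzMzAERERABVVVUAZmZmAHd3dwCIiIgAmZmZAKqqqgC7u7sAzMzMAN3d3QDu7u4A////AHmFeJdGeKiYe4l2qpzHRWZ4yGemiseJZlaXVZmVDXWWVXhndYbHmYd2a1f/UOomlaeUaHaI1sh3Z1n/8A7AVoZ3t1lWm7TYh7y9uwD6EXrKiKhNPMdUJVM32uAeACeKqYmoa1prp0SJclyguF7qqYiIpLhQi4Z1arlmMqoryph4eIVrgUuYiUnf8FW5KXiKiIeaV/WCd83Fq4FUuhVEipeJhlWmloL2ESSMVJ6RI3mHiZnLiYn3Mnd7ukd1zXNohoqGdYetIld3Z8KHY1zFmWaHRFm2sFZXUzVzuESch6qIhrqshxyVVYu4hqsoyImYiIyHmnWOtxXvuGeZO4mYiHdnNVtGaL8zTKZYlXmJh3eHmUfYRnfNVBimd1VoiXdoqbpctUWMxUKedoh2Vnl2iXeFSXN//VJS90fv2mdpeIZWekiI+GcFNNZGdZdnaYdmimhYvDAQXd+yZEM2Z3dmdoh2eKtCl+haR6y5RGiXiIeIlYh9o3vYMVirmYimiIiIiIZnergnndAUnJd5h2d4iHZ0U1mKggb5dyyWmIdXdol3l9pTRFJr9kspZnmWZoeZZmR/url1i/RozTZmaYaZlVSFm1V6wa+Fzd5zeIiHhlWaiZZXUzz3R5quymiIh2btzKp1dq3pJFVDE2eJh5ZppFaIhXe0RHiImGZ2Z3mFaoV3"/>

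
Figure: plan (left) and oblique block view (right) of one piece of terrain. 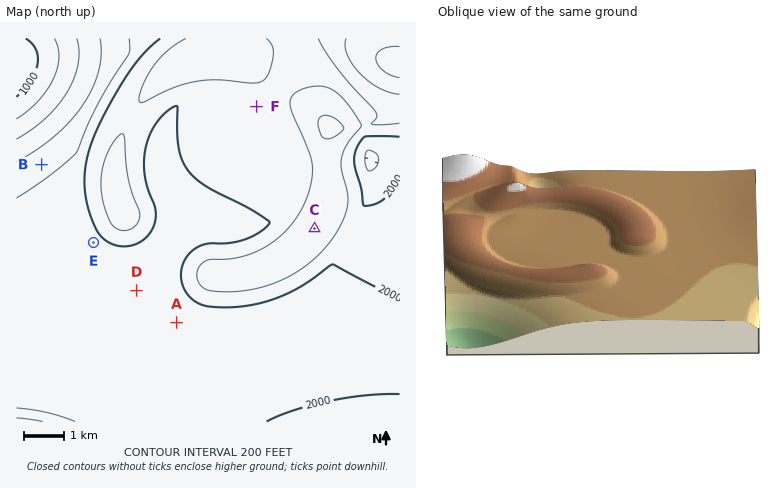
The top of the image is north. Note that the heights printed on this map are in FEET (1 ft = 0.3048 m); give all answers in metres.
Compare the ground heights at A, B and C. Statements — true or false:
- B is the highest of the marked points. false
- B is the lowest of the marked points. true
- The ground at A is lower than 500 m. false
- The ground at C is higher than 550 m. true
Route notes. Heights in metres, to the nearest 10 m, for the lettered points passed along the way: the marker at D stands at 590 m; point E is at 590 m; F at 630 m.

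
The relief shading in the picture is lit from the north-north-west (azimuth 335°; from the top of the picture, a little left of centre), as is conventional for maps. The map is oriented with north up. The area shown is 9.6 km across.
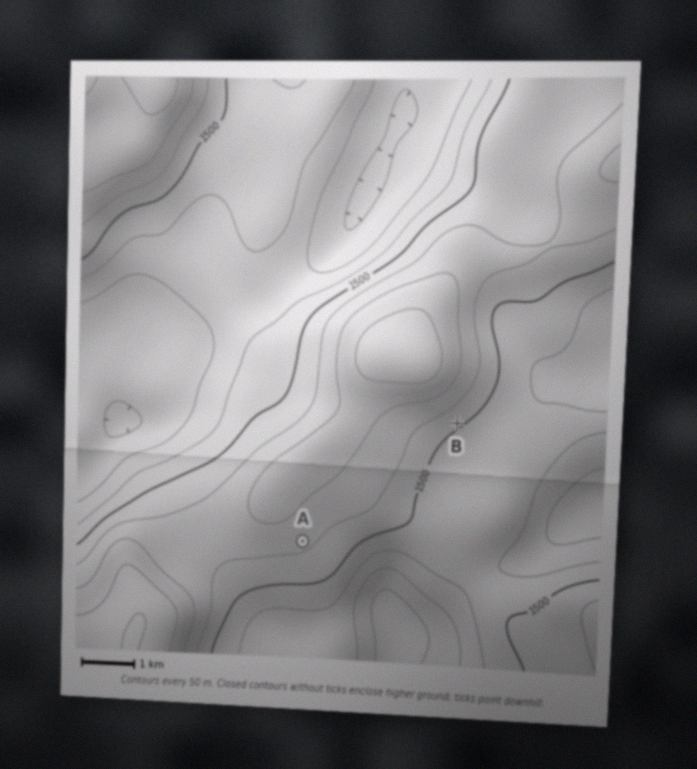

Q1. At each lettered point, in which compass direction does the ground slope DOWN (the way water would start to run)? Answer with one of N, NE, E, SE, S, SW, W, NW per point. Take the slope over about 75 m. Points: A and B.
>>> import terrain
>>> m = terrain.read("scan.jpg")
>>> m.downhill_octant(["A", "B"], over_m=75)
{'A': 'SE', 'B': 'SE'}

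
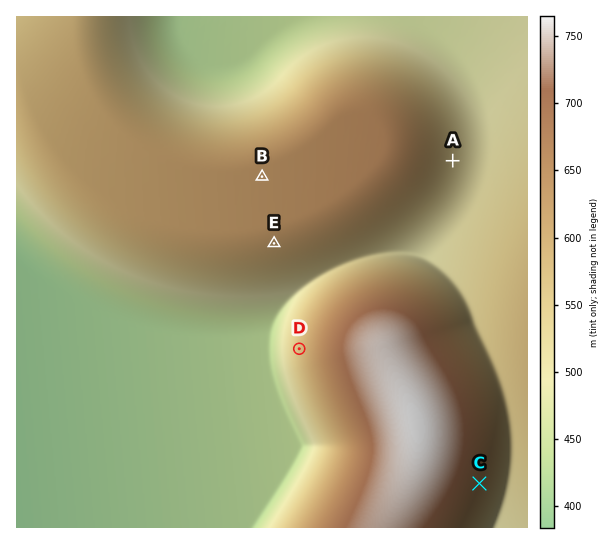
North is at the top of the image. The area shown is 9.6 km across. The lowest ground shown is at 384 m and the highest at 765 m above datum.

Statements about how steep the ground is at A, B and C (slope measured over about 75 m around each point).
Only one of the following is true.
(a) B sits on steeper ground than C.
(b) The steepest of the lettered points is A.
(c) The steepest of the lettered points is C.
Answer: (c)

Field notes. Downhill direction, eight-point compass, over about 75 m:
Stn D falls W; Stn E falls S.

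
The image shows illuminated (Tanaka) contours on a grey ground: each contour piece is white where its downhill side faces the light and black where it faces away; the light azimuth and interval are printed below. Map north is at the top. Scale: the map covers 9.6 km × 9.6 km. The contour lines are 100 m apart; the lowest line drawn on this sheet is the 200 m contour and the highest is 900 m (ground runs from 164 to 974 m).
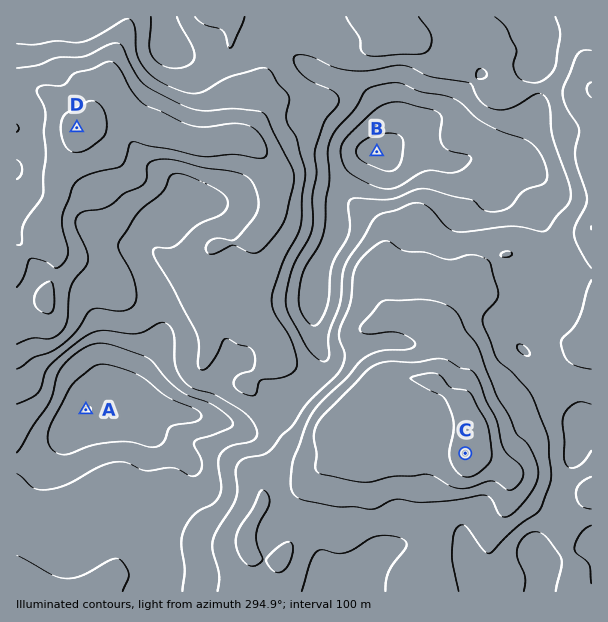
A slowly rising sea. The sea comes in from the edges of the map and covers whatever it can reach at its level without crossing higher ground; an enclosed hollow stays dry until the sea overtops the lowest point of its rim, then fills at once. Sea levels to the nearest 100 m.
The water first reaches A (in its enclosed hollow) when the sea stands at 400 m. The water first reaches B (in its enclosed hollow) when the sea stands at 500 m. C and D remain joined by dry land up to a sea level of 600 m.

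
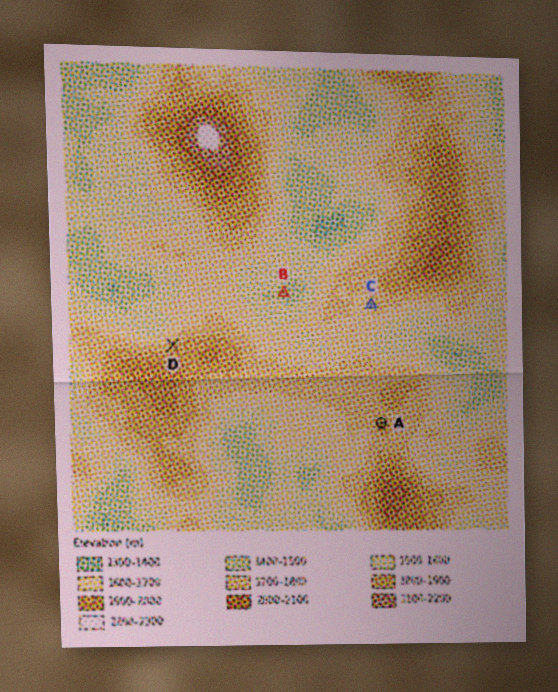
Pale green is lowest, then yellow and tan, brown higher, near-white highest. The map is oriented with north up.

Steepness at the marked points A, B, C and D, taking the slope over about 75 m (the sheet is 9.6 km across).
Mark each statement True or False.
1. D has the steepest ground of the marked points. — True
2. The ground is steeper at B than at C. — False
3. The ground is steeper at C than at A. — True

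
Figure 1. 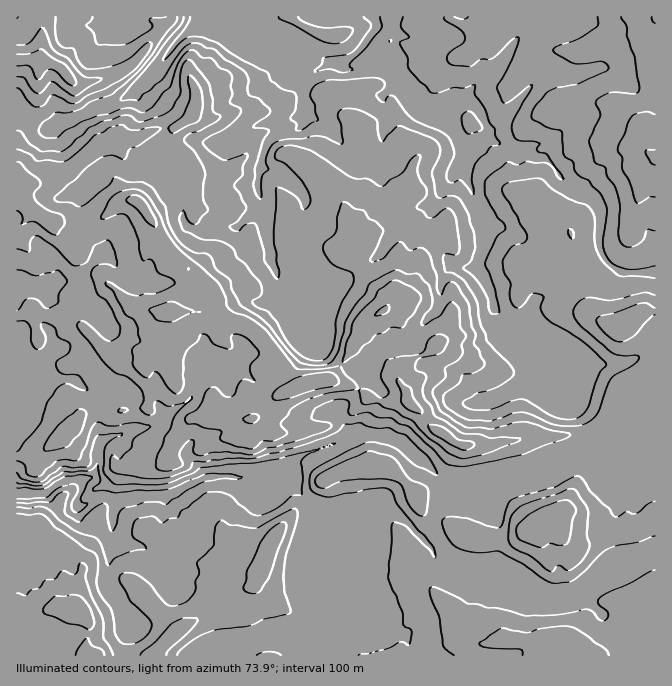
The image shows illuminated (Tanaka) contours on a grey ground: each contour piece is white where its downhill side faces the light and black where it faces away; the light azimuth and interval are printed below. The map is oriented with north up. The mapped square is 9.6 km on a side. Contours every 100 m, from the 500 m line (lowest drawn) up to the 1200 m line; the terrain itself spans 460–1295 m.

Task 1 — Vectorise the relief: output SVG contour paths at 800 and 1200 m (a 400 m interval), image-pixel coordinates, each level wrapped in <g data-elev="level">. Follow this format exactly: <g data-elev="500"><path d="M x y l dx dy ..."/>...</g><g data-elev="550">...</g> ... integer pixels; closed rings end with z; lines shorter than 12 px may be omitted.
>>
<g data-elev="800"><path d="M17 473l5 6 16 3 7-2 17-13 12 1 13-1 4-4 0-10 5-16 2-2 14-1 10-1 0 2-12 6-5 6-2 23 2 5 7 7 5 3 47-1 28-10 10-7 55-4 21-4 35-9 5 0-11 5-6 7 2 16-2 17-9 1-16 12-18 8-8-3-21-18-10-3-12 1-18 14-7 3-5 8-7 1-8 4-10-7-15 3-4 6-1 10 2 3 11 7 1 3-18 4-11 5-9 9-7-22-6-6-21-8-14-9-8-9-7-4-7-2-10 3-11-2"/><path d="M323 447l9-4 3 0-6 4z"/><path d="M655 278l-35-2-15-12-5-6-4-10-2-11 0-20-3-7-4-5-20-7-13-8-14-11-26 2-9 3-3 5 1 4 14 23 10 21-1 3-2 3-12 4-9 13 1 12 7 11-1 12 2 8 3 4 3 1 6-3 8-11 3-1 7 2 1 3-2 10 4 9 7 6 31 19 22 20 1 3-7 8-12 35-5 7-6 3-9 2-12-3-28-17-5-1-12 2-22 9-14 0-9-3-2-4 2-3 12-7 11-3 12-4 12-9 2-5-5-9-22-22-2-8-5-10-3-21-11-19-11-9-10-3-2-11 1-5 3-1 10 0 2-4-2-28-3-9-4-4-3-1-12 9-5 1-13-10 0-3 8-8 2-5-10-20 3-17-3 0-3 2-12 16-20 13-15-7-10 0-7-2-42-27-18-5-12 3-3 5 0 5 12 7 14 15 7 12 3 8-3 6-4 4-5-10-5-5-12-7-6 0-2 45 2 29 3 10-1 5-1 2-12-17-1-12-9-26-3-1-7 2-8 6-4-1-3-3 8-7 8-12-6-14-6-9 9-10 0-8 5-12-3-1-16 6-5 0-14-8-7-9 0-1 3-4 24-13 8-8 3-5-1-4-8-4-2-2 2-9-1-6 1-12-3-4-10-4-7-8-10-2-8-7-7 2-9 11-8 24-6 5-11 15-8 5-5 0-10-4-6 0-42 14-17 9-8 7-12 0-6-5 0-3 3-7 13-10 12 0 11-3 12-8 22-8 12-9 14-14 12-14 16-24 10-11 1-5"/><path d="M166 17l-16 1-1 2 3 7-2 3-22 13-14 2-14 0-3-2-3-10-8-8 5-5 1-3"/><path d="M598 17l0 6-1 4-17 11-23 8-4 4 5 5 17 9 29-2 4 5 0 3-29 14-22 4-8 3-14 16-4 10 3 3 12 7 16 5 2 23 9 7 2 8 2 3 12 7 12 15 6 15-4 35 1 7 5 8 8 6 12 3 26-3"/></g><g data-elev="1200"><path d="M538 547l6 0 6-4 9 2 8-1 9-34-6-9-8-1-20 7-14 8-10 10-2 7 2 7z"/><path d="M463 450l8-2 3-2 0-3-2-1-14-2-16-13-14-2 2 5 4 4 18 11z"/><path d="M250 423l7-2 2-3-1-3-6-1-9 4 2 4z"/><path d="M419 413l3 0 0-3-9-13-2-9-11-9-3 0 0 3 4 10 1 11 7 7z"/><path d="M275 400l13-2 27-8 19-4 5-3 0-3-4-5-7-3-29 5-23 13-4 7z"/><path d="M166 322l8 0 21-10-23-10-22 6 0 4 7 8z"/><path d="M375 315l5 0 7-2 2-3 0-5-8 3z"/><path d="M154 227l3-2-2-7-10-17-8-6-9 2-2 3 1 2 10 7 10 13z"/></g>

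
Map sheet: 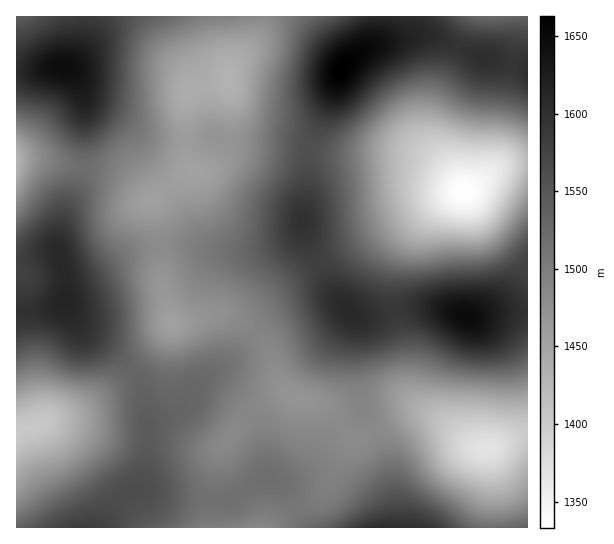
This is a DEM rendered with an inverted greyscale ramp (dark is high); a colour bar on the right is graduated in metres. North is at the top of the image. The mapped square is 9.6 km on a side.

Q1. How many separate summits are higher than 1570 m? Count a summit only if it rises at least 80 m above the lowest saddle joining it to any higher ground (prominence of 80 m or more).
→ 4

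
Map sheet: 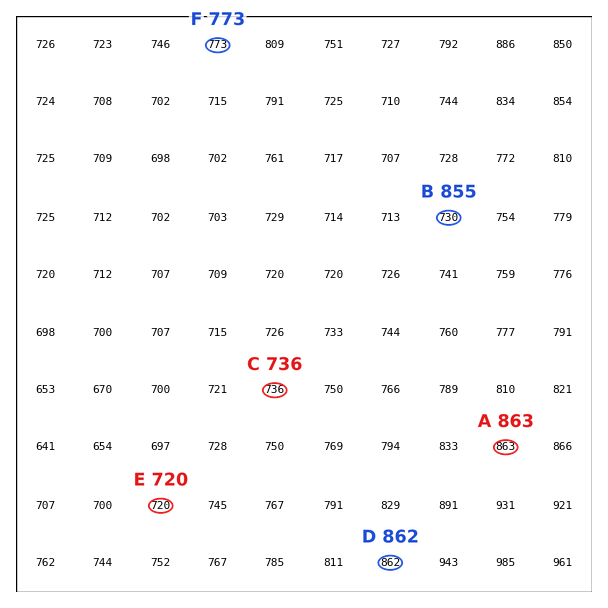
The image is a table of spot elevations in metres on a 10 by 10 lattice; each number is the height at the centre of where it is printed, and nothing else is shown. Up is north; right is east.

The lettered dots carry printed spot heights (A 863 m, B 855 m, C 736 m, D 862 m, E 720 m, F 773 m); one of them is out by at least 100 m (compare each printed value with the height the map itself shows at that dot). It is B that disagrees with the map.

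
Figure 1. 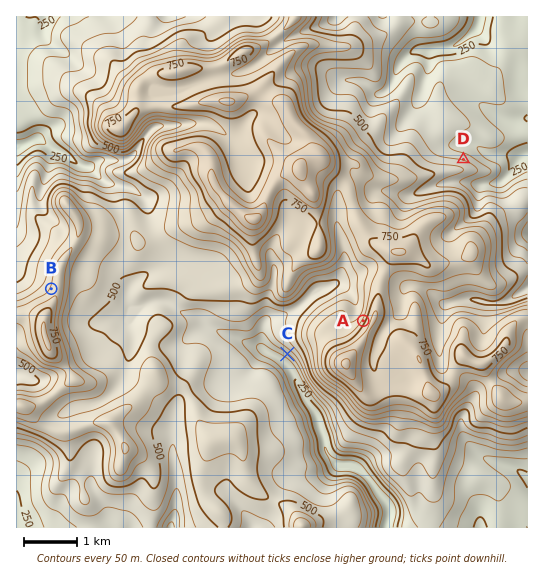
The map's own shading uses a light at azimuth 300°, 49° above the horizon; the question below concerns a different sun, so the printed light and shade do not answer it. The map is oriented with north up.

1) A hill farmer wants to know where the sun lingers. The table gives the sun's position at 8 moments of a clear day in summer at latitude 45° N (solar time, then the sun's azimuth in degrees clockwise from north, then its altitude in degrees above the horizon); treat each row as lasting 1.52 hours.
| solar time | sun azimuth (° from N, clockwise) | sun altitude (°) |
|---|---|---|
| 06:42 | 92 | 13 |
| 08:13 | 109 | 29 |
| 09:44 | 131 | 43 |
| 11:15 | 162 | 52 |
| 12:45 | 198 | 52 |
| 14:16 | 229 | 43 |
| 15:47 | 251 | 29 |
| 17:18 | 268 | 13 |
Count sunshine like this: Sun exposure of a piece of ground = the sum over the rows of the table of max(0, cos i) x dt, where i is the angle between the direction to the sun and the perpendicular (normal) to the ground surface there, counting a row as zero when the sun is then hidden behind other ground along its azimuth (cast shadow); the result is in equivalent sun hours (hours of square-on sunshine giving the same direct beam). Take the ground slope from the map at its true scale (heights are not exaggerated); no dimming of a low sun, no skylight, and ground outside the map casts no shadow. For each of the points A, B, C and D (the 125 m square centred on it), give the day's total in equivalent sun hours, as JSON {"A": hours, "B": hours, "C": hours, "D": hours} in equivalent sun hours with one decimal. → {"A": 4.8, "B": 5.7, "C": 7.5, "D": 4.6}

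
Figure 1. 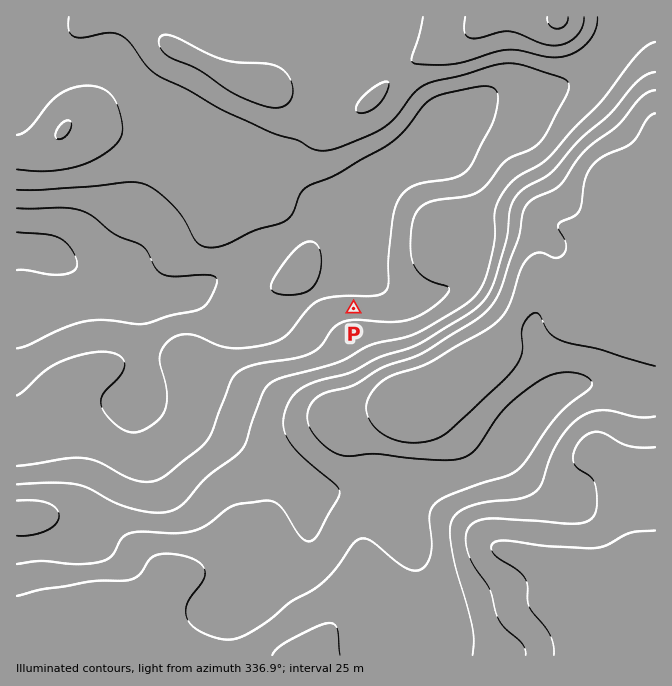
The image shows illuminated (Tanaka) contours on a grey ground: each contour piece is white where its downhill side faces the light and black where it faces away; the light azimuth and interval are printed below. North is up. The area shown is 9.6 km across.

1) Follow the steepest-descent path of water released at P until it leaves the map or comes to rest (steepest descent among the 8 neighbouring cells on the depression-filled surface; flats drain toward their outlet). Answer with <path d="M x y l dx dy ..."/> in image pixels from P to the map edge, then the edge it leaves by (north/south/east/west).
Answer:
<path d="M354 308l0-48-36-35-3 0-1-2-10 0-12 12-2 0-8 7-20 10-4 3-16 8-3 4-5 1-4 4-8 3-3 3-5 2-4 3-5 2-3 3-7 4-3 0-2 1-3 0-2 2-11 0-7 3-3 0-2 2-22 0-2-2-3 0-3-3-5-2-3-3-6-2-3-3-3 0-57-28-8-2-2-2-5 0-2-1-10 0-1-2-10 0"/>
exit: west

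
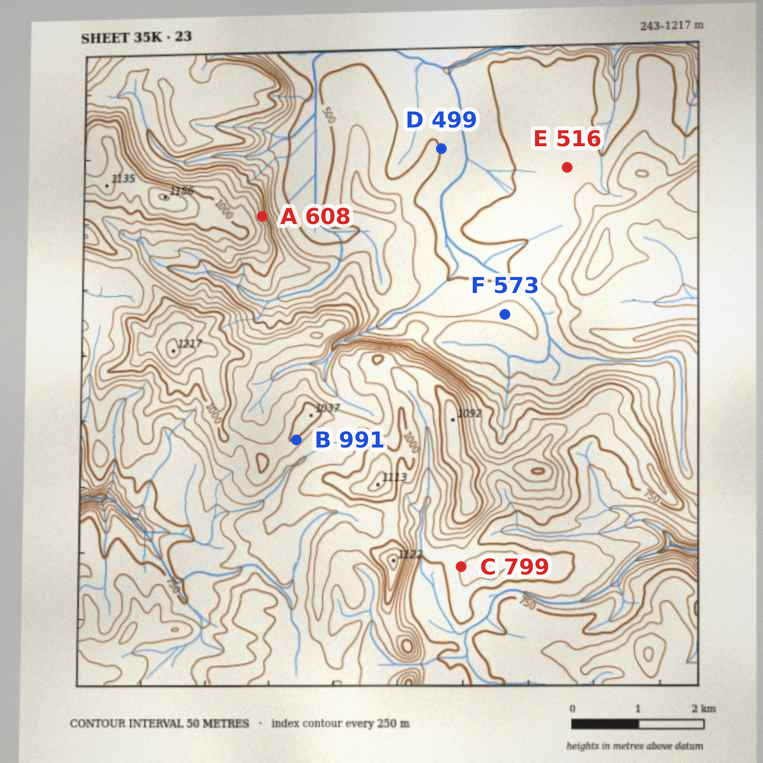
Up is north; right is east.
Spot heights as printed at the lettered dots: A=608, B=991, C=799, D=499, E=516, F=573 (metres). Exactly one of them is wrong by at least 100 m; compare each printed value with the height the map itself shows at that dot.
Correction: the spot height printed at A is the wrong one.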